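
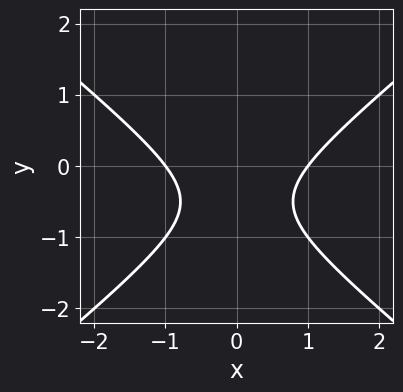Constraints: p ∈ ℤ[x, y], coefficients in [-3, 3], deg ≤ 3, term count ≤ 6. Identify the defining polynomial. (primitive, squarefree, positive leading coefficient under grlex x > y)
1. The degree is 2 — the shape is more complex than any degree-1 curve.
2. Symmetries: mirror symmetry x ↦ −x ⇒ only even powers of x.
3. Against the integer gridlines: among the integer gridlines, it crosses the x-axis at x ∈ {-1, 1}; no y-intercept at any integer in the box.
4. Solving for integer coefficients yields p as stated.

2*x^2 - 3*y^2 - 3*y - 2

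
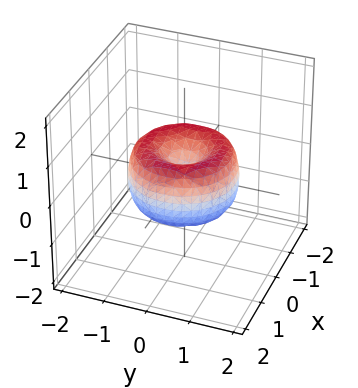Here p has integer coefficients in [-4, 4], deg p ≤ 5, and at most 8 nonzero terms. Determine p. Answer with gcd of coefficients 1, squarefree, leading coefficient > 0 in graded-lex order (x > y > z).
1. Degree: the shape is more complex than any degree-3 surface, so deg p = 4.
2. Symmetries: the surface is invariant under rotation about z: p = q(x² + y², z).
3. From the axis intercepts and sections: one x-axis crossing is at x = 0; it crosses the y-axis at the gridline y = 0; a circular section at z = 0 has radius between 1 and 2.
4. Matching integer coefficients to the picture gives p.

2*x^4 + 4*x^2*y^2 + 2*y^4 - 3*x^2 - 3*y^2 + 2*z^2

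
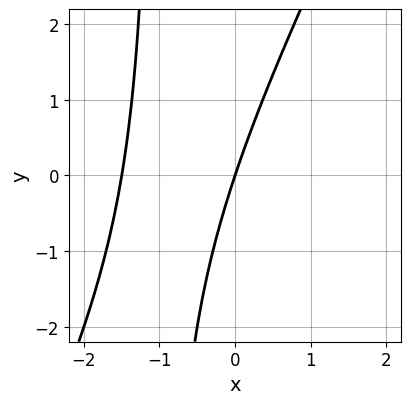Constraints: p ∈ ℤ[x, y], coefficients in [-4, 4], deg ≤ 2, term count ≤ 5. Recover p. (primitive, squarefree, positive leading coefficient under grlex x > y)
1. deg p = 2. No degree-1 curve has this shape.
2. Reading off the gridlines: it meets the x-axis at x = 0 (among the integer gridlines); it meets the y-axis at y = 0 (among the integer gridlines).
3. Together with the visible shape, these determine p as stated.

2*x^2 - x*y + 3*x - y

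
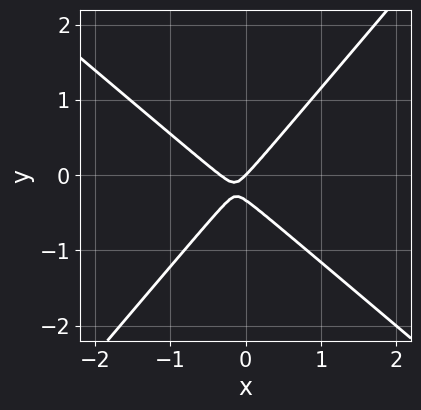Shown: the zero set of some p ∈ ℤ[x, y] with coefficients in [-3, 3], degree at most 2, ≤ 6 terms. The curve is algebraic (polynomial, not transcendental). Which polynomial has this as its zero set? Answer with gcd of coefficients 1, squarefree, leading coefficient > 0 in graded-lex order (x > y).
(a) Degree: no degree-1 curve has this shape, so deg p = 2.
(b) Against the integer gridlines: it crosses the y-axis at the gridline y = 0; it meets the x-axis at x = 0 (among the integer gridlines).
(c) Assembling these constraints gives the stated polynomial.

3*x^2 + x*y - 3*y^2 + x - y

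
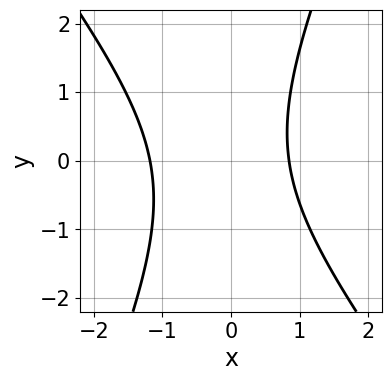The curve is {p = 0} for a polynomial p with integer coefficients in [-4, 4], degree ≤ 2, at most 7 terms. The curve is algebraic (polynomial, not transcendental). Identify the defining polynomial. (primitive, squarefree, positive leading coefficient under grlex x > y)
3*x^2 + x*y - y^2 + x - 3

1. Degree: the shape is more complex than any degree-1 curve, so deg p = 2.
2. Reading off the gridlines: no y-intercept at any integer in the box.
3. Fitting integer coefficients to these (and the overall shape) gives p.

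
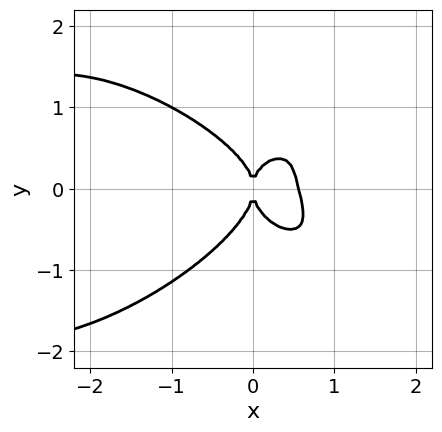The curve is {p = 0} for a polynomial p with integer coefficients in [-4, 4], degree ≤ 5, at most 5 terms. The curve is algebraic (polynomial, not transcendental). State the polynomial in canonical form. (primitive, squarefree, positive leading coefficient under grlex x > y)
x^4 + 3*y^4 + 3*x^3 + x^2*y - 2*x^2

First, the degree is 4 — no degree-3 curve has this shape.
Next, from the axis intercepts and sections: it crosses the x-axis at the gridline x = 0; it meets the y-axis at y = 0 (among the integer gridlines).
Finally, these observations pin down the coefficients.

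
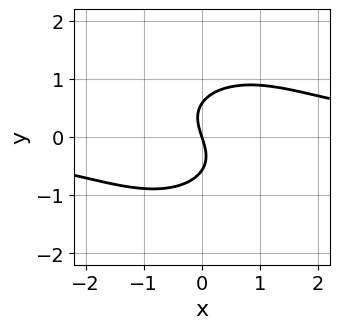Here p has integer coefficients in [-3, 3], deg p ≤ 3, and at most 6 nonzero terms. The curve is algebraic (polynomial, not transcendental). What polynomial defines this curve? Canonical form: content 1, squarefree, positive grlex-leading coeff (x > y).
1. The degree is 3 — a generic line meets the curve in up to 3 points.
2. Reading off the gridlines: it meets the x-axis at x = 0 (among the integer gridlines); it crosses the y-axis at the gridline y = 0.
3. The integer polynomial consistent with all of this is the stated p.

2*x^2*y + 3*y^3 - 3*x - y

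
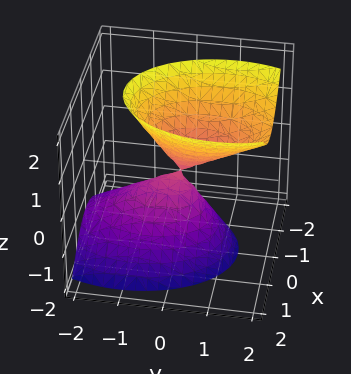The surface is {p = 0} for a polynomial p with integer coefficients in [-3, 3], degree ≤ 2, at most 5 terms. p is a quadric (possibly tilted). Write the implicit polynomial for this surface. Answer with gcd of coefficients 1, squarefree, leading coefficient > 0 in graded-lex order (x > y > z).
The picture has 2 separate pieces. Treating them together as one polynomial.
Degree: a generic line meets the surface in up to 2 points, so deg p = 2.
Against the integer gridlines: it meets the x-axis at x = 0 (among the integer gridlines); one y-axis crossing is at y = 0.
Fitting integer coefficients to these (and the overall shape) gives p.

2*x^2 + y^2 - y*z - z^2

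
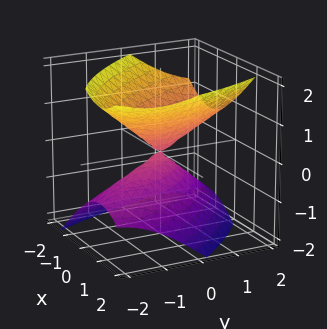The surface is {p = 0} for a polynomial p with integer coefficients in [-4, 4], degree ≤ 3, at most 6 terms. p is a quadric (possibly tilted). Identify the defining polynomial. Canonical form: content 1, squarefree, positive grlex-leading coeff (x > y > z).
First, I count 2 distinct pieces. They look like related sheets of one shape, so recover p as a whole.
Then, degree: the shape is more complex than any degree-1 surface, so deg p = 2.
Then, checking where it meets the axes: one x-axis crossing is at x = 0; one z-axis crossing is at z = 0; it meets the y-axis at y = 0 (among the integer gridlines).
Finally, these observations pin down the coefficients.

2*x^2 + 2*x*y + y^2 - y*z - 2*z^2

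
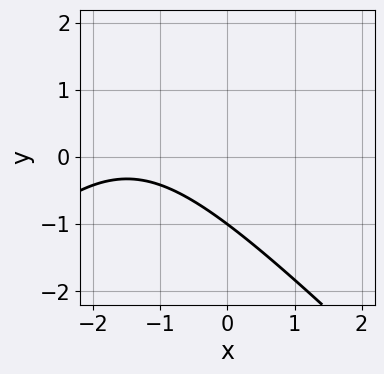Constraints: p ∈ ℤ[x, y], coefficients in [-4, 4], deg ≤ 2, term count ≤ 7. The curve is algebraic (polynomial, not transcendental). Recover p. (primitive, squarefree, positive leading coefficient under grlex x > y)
x^2 - y^2 + 3*x + 2*y + 3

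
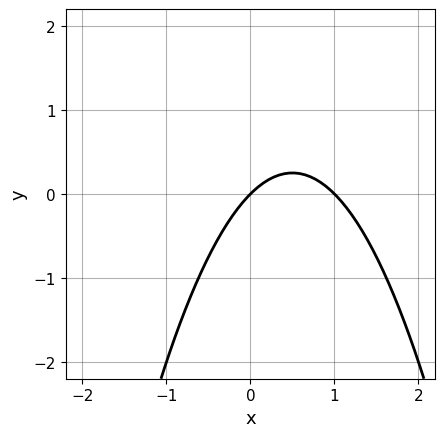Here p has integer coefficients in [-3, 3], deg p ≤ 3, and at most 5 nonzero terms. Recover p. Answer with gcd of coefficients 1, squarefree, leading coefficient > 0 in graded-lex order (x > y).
x^2 - x + y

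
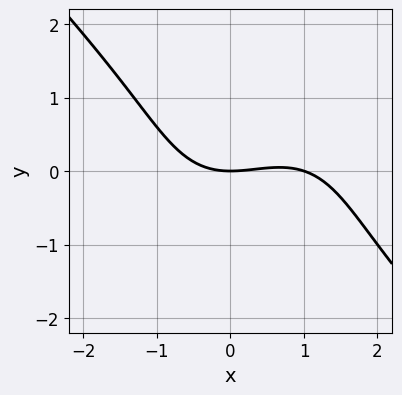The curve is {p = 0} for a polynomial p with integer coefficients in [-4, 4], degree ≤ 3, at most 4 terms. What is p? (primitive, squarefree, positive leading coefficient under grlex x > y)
1. deg p = 3. A generic line meets the curve in up to 3 points.
2. From the visible intercepts: the x-axis gridline crossings are at x ∈ {0, 1}; it crosses the y-axis at the gridline y = 0.
3. Fitting integer coefficients to these (and the overall shape) gives p.

x^3 + y^3 - x^2 + 3*y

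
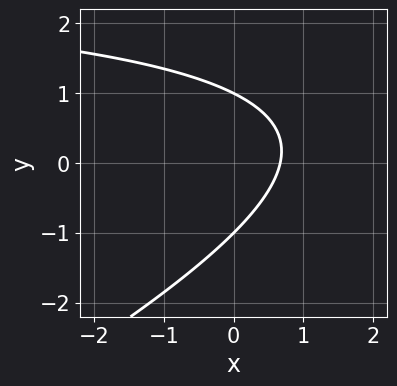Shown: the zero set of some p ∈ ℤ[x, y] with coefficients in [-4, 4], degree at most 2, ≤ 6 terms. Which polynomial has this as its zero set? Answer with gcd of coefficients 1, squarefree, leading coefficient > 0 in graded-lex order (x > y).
x*y - 2*y^2 - 3*x + 2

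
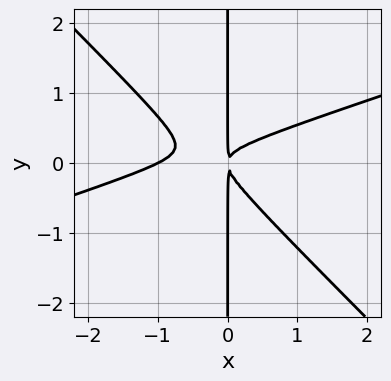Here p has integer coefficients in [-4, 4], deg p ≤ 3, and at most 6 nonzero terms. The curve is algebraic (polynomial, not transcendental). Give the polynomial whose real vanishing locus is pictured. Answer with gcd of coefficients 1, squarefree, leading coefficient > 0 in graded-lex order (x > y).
First, degree: a generic line meets the curve in up to 3 points, so deg p = 3.
Next, from the axis intercepts and sections: the visible y-axis segment lies entirely on the curve; one x-axis crossing is at x = -1.
Finally, these observations pin down the coefficients.

x^3 - 2*x^2*y - 3*x*y^2 + x^2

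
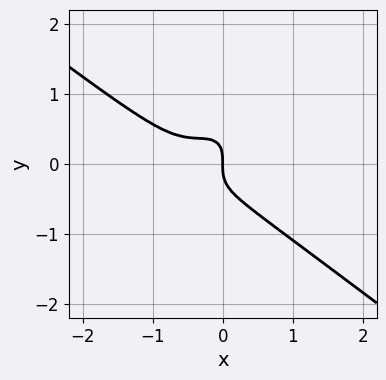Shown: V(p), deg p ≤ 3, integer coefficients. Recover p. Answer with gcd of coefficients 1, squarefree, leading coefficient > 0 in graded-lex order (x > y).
2*x^3 - 2*x*y^2 + 2*y^3 + 2*x^2 + x

(a) deg p = 3.
(b) Observable constraints: one x-axis crossing is at x = 0; it meets the y-axis at y = 0 (among the integer gridlines).
(c) Solving for integer coefficients yields p as stated.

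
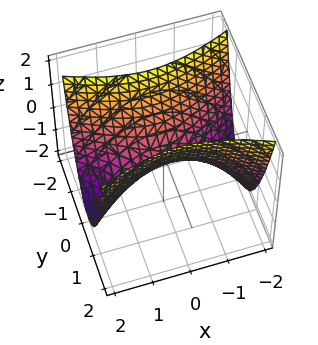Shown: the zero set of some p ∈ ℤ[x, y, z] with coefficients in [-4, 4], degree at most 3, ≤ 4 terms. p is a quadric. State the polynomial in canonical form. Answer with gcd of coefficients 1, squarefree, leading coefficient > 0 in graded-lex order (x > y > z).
x^2 - 3*y^2 + 2*z

(a) Degree: a saddle surface; a quadric, so deg p = 2.
(b) Symmetries: mirror symmetry y ↦ −y ⇒ only even powers of y; the x ↦ −x reflection is a symmetry, so x appears only in even powers.
(c) From the axis intercepts and sections: one x-axis crossing is at x = 0; one y-axis crossing is at y = 0; it meets the z-axis at z = 0 (among the integer gridlines).
(d) Assembling these constraints gives the stated polynomial.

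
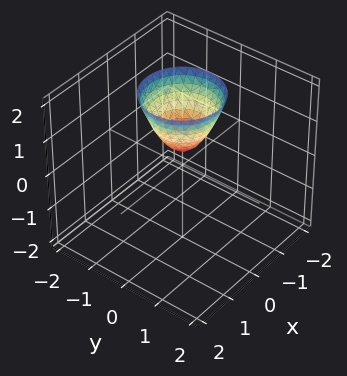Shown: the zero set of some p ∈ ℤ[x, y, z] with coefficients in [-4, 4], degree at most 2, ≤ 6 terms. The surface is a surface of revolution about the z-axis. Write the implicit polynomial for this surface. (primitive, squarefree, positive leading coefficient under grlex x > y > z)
First, degree: a generic line meets the surface in up to 2 points, so deg p = 2.
Next, symmetries: every cross-section ⟂ z is a circle, so x, y appear only via x² + y².
Then, reading off the gridlines: a circular section at z = 2 has radius exactly 1; it misses every integer gridline on the y-axis.
Finally, putting this together gives p.

3*x^2 + 3*y^2 - 2*z + 1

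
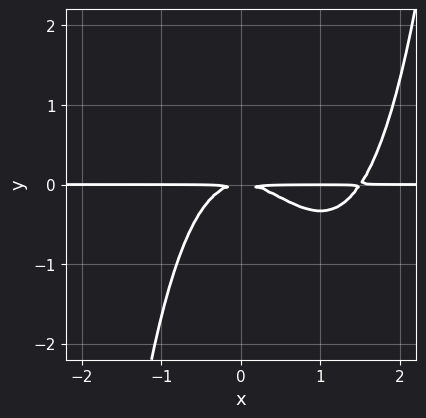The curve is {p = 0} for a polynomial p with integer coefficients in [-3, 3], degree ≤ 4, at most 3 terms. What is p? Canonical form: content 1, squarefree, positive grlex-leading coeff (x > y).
2*x^3*y - 3*x^2*y - 3*y^2

1. The degree is 4 — the shape is more complex than any degree-3 curve.
2. Checking where it meets the axes: every point of the x-axis in the box is on the curve.
3. Assembling these constraints gives the stated polynomial.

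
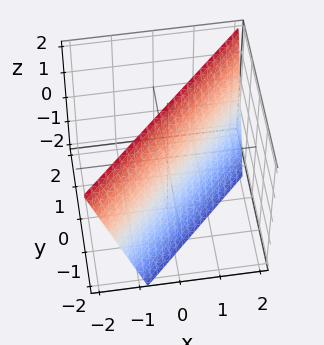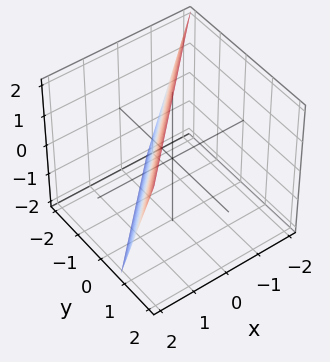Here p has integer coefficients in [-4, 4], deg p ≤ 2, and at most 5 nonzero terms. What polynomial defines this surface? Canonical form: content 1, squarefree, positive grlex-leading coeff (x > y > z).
First, the degree is 1 — every cross-section is a straight line — this is a plane.
Next, from the visible intercepts: it crosses the z-axis at the gridline z = 2.
Finally, putting this together gives p.

3*x - 3*y + z - 2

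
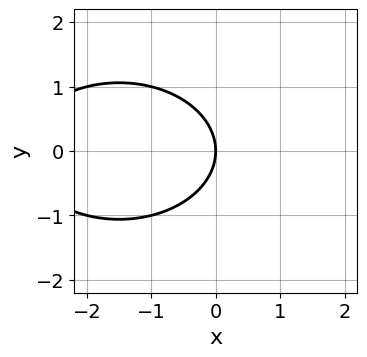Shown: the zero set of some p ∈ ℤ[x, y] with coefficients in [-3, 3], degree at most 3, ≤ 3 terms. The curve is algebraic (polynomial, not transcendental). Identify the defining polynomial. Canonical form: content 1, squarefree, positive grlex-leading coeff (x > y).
(a) The degree is 2 — the shape is more complex than any degree-1 curve.
(b) Symmetries: mirror symmetry y ↦ −y ⇒ only even powers of y.
(c) From the axis intercepts and sections: it crosses the x-axis at the gridline x = 0; it crosses the y-axis at the gridline y = 0.
(d) Fitting integer coefficients to these (and the overall shape) gives p.

x^2 + 2*y^2 + 3*x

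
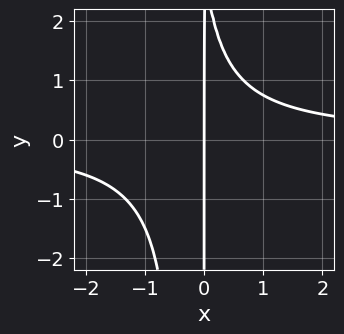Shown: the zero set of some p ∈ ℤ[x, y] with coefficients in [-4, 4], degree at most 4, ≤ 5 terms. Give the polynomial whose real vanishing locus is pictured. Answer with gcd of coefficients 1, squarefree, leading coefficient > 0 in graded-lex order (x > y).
3*x^2*y + x*y - 3*x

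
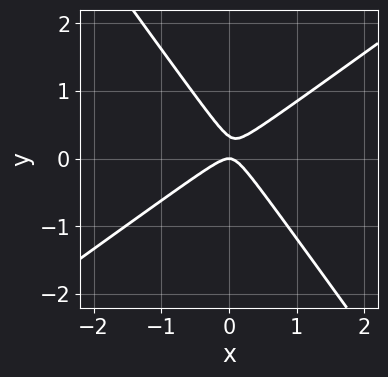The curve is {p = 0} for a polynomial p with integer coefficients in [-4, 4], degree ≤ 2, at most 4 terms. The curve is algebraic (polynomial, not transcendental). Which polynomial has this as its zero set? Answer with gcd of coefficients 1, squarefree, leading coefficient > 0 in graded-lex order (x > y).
3*x^2 - 2*x*y - 3*y^2 + y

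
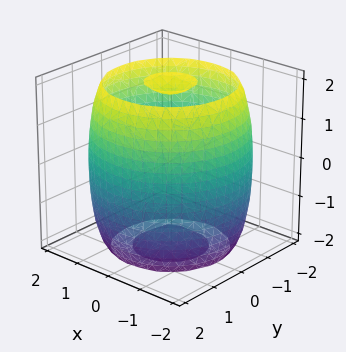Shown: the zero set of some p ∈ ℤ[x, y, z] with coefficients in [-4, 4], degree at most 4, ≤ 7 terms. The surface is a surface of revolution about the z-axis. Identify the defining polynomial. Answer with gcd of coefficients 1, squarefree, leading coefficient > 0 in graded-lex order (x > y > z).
x^4 + 2*x^2*y^2 + y^4 - 3*x^2 - 3*y^2 + z^2 - 3

I count 3 distinct pieces. They look like related sheets of one shape, so recover p as a whole.
deg p = 4. No degree-3 surface has this shape.
Symmetries: every cross-section ⟂ z is a circle, so x, y appear only via x² + y².
Checking where it meets the axes: a circular section at z = -2 has radius between 0 and 1.
Assembling these constraints gives the stated polynomial.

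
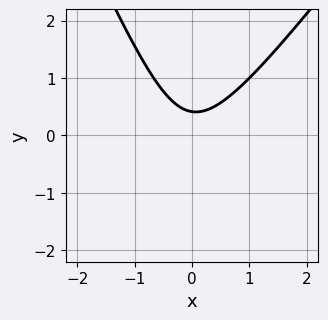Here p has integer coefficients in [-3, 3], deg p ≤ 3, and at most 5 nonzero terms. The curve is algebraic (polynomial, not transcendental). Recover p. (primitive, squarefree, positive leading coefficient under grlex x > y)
3*x^2 - x*y - y^2 - 2*y + 1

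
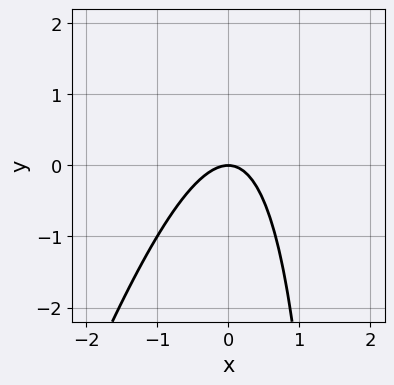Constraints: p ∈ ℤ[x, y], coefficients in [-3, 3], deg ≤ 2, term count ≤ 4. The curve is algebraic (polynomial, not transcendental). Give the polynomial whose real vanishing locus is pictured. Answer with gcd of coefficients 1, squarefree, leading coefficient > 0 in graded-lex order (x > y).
3*x^2 - x*y + 2*y

(a) deg p = 2. A generic line meets the curve in up to 2 points.
(b) Checking where it meets the axes: it meets the y-axis at y = 0 (among the integer gridlines); it meets the x-axis at x = 0 (among the integer gridlines).
(c) Together with the visible shape, these determine p as stated.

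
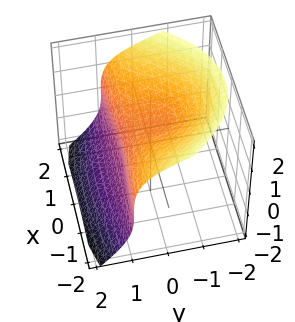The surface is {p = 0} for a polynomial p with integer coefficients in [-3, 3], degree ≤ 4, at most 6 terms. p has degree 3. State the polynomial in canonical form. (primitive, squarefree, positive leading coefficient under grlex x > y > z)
2*x^2*y + 2*y^3 + 2*z^3 - 2*x^2 - 1

deg p = 3. The shape is more complex than any degree-2 surface.
From the visible intercepts: no x-intercept at any integer in the box.
Fitting integer coefficients to these (and the overall shape) gives p.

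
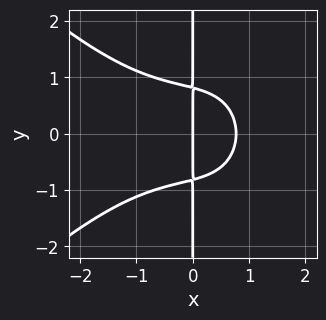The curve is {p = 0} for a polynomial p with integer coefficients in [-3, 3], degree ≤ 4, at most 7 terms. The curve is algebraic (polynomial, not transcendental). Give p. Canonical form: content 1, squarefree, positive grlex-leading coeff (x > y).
First, deg p = 4.
Then, symmetries: the y ↦ −y reflection is a symmetry, so y appears only in even powers.
Then, from the axis intercepts and sections: the visible y-axis segment lies entirely on the curve; it meets the x-axis at x = 0 (among the integer gridlines).
Finally, these observations pin down the coefficients.

x^4 - x^2*y^2 + 3*x*y^2 + 2*x^2 - 2*x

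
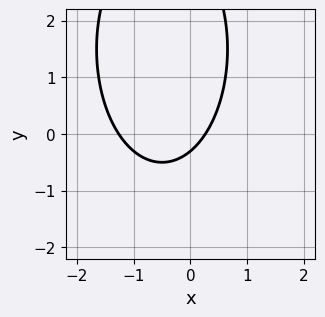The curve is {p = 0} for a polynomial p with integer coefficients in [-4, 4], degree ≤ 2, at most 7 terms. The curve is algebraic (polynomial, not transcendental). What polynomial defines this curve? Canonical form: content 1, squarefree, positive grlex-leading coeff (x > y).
1. The degree is 2 — a generic line meets the curve in up to 2 points.
2. Solving for integer coefficients yields p as stated.

3*x^2 + y^2 + 3*x - 3*y - 1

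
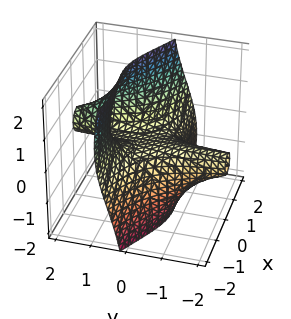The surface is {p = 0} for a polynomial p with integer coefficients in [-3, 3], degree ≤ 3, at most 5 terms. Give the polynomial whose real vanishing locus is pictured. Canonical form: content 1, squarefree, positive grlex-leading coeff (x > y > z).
x^3 + 3*x^2*y + 2*y*z^2 - 3*z

1. deg p = 3.
2. Checking where it meets the axes: it crosses the x-axis at the gridline x = 0; every point of the y-axis in the box is on the surface.
3. These observations pin down the coefficients.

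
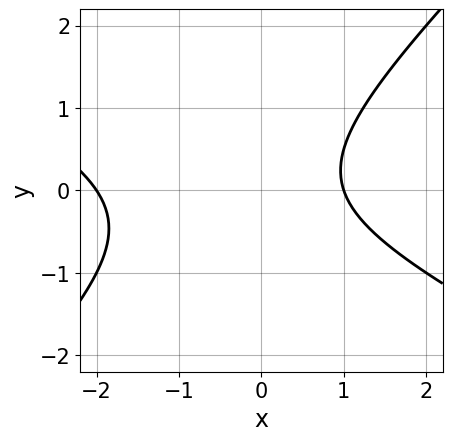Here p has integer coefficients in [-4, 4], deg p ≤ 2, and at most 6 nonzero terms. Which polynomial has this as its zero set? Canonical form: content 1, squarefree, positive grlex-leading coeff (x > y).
x^2 + x*y - 2*y^2 + x - 2

The degree is 2 — no degree-1 curve has this shape.
Checking where it meets the axes: among the integer gridlines, it crosses the x-axis at x ∈ {-2, 1}; no y-intercept at any integer in the box.
Putting this together gives p.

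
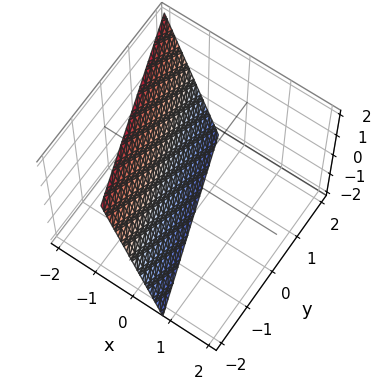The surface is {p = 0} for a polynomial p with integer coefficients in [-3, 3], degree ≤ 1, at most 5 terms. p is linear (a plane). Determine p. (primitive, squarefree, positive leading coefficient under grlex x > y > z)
3*x + y + z + 2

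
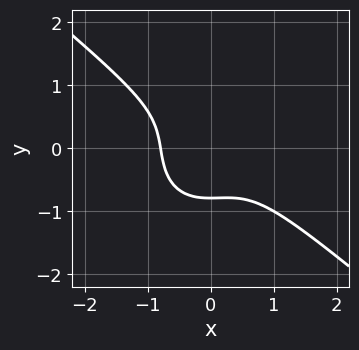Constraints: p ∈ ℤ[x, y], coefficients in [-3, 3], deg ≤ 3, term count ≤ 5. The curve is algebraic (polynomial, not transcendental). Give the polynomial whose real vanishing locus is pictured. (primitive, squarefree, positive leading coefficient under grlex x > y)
2*x^3 + x^2*y + 2*y^3 + 1

First, degree: the shape is more complex than any degree-2 curve, so deg p = 3.
Finally, the integer polynomial consistent with all of this is the stated p.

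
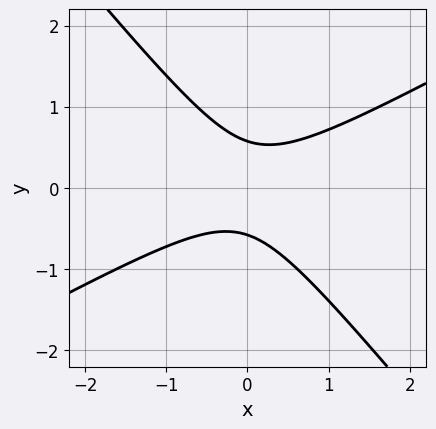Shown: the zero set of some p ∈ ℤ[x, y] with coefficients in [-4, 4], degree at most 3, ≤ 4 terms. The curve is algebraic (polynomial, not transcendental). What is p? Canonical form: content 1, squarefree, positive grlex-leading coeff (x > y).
1. The degree is 2 — a generic line meets the curve in up to 2 points.
2. Checking where it meets the axes: it misses every integer gridline on the x-axis.
3. These observations pin down the coefficients.

2*x^2 - 2*x*y - 3*y^2 + 1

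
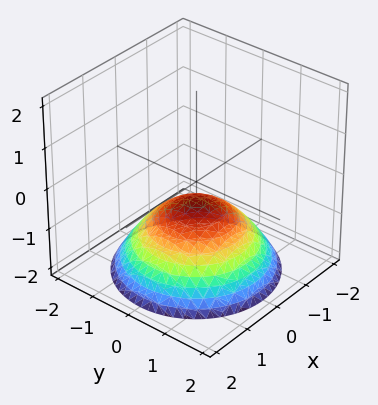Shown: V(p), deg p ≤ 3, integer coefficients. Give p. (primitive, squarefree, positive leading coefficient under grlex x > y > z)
x^2 + y^2 + 2*z + 1

1. The degree is 2 — no degree-1 surface has this shape.
2. By symmetry, the surface is invariant under rotation about z: p = q(x² + y², z).
3. From the visible intercepts: a circular section at z = -2 has radius between 1 and 2; no x-intercept at any integer in the box; the surface avoids every integer y-axis point in the box.
4. Solving for integer coefficients yields p as stated.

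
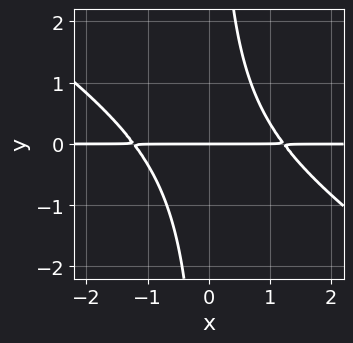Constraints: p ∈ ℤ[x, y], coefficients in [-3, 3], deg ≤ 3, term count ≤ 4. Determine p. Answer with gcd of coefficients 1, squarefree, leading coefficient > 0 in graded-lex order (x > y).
2*x^2*y + 3*x*y^2 - 3*y

The degree is 3 — the shape is more complex than any degree-2 curve.
Checking where it meets the axes: one y-axis crossing is at y = 0; the visible x-axis segment lies entirely on the curve.
Matching integer coefficients to the picture gives p.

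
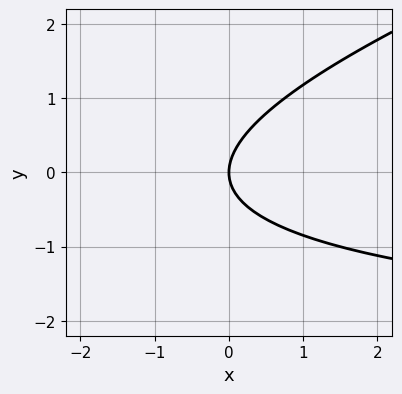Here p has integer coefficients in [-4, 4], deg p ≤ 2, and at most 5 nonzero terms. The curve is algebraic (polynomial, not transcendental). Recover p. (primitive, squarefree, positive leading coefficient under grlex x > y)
First, degree: a generic line meets the curve in up to 2 points, so deg p = 2.
Next, from the axis intercepts and sections: one x-axis crossing is at x = 0; one y-axis crossing is at y = 0.
Finally, these observations pin down the coefficients.

x*y - 3*y^2 + 3*x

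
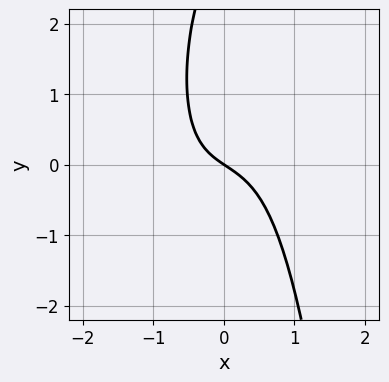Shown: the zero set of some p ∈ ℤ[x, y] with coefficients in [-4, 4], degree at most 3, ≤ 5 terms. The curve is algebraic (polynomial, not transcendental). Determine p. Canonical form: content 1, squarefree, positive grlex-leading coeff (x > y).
First, deg p = 3. The shape is more complex than any degree-2 curve.
Next, against the integer gridlines: it meets the y-axis at y = 0 (among the integer gridlines); it crosses the x-axis at the gridline x = 0.
Finally, together with the visible shape, these determine p as stated.

3*x^3 - 2*x^2*y - y^2 + 2*x + 3*y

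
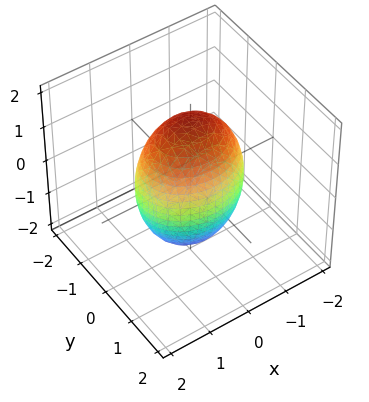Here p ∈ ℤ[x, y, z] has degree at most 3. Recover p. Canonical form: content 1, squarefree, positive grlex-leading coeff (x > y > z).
First, deg p = 2. A closed, bounded, convex surface; a quadric.
Next, symmetries: mirror symmetry z ↦ −z ⇒ only even powers of z; it's symmetric under y → −y, forcing even powers of y; the x ↦ −x reflection is a symmetry, so x appears only in even powers.
Then, from the visible intercepts: the y-axis gridline crossings are at y ∈ {-1, 1}.
Finally, assembling these constraints gives the stated polynomial.

2*x^2 + 3*y^2 + z^2 - 3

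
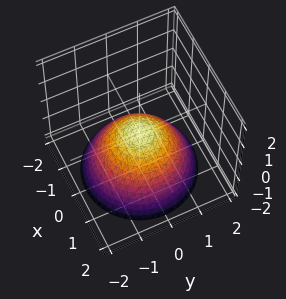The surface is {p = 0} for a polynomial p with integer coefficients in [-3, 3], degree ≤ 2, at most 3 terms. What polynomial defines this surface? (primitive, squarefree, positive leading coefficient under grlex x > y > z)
(a) deg p = 2. A single bowl opening along one axis; a quadric.
(b) Symmetries: the surface is invariant under rotation about z: p = q(x² + y², z).
(c) From the visible intercepts: it crosses the x-axis at the gridline x = 0; a circular section at z = -1 has radius between 1 and 2.
(d) These observations pin down the coefficients.

2*x^2 + 2*y^2 + 3*z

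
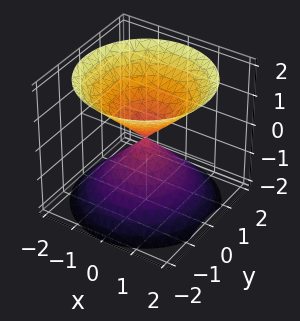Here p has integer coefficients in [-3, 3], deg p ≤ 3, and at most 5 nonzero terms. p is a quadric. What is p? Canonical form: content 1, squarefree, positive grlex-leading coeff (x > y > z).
x^2 + y^2 - z^2

1. The picture has 2 separate pieces. They look like related sheets of one shape, so recover p as a whole.
2. deg p = 2. A double cone through the origin; a quadric.
3. Symmetries: it's symmetric under z → −z, forcing even powers of z; the z-axis is an axis of rotation, so x and y enter only as x² + y².
4. From the visible intercepts: one y-axis crossing is at y = 0; one z-axis crossing is at z = 0; one x-axis crossing is at x = 0.
5. Putting this together gives p.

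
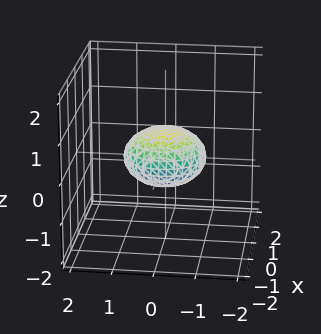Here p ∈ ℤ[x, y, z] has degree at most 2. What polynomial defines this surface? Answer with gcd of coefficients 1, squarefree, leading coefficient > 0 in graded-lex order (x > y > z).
(a) The degree is 2 — a closed, bounded, convex surface; a quadric.
(b) Symmetries: every cross-section ⟂ z is a circle, so x, y appear only via x² + y²; it's symmetric under z → −z, forcing even powers of z.
(c) Observable constraints: the x-axis gridline crossings are at x ∈ {-1, 1}; a circular section at z = 0 has radius exactly 1; the y-axis gridline crossings are at y ∈ {-1, 1}.
(d) Together with the visible shape, these determine p as stated.

x^2 + y^2 + 2*z^2 - 1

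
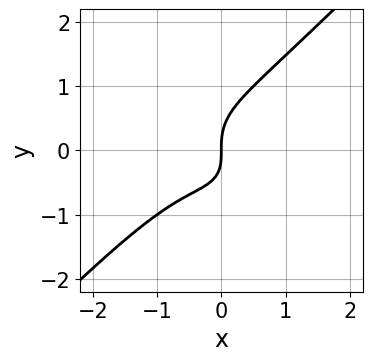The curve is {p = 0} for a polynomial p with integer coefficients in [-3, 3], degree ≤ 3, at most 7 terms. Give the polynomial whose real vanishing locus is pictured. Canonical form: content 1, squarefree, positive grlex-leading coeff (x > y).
First, degree: a generic line meets the curve in up to 3 points, so deg p = 3.
Next, observable constraints: it crosses the x-axis at the gridline x = 0; it crosses the y-axis at the gridline y = 0.
Finally, solving for integer coefficients yields p as stated.

2*x^3 - 2*y^3 + x^2 + x*y + 2*x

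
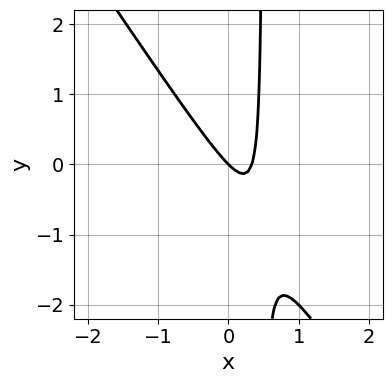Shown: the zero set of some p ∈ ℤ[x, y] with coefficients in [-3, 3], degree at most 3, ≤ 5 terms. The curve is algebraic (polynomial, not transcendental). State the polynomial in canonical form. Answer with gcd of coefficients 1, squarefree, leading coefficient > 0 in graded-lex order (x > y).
3*x^2 + 2*x*y - x - y

The degree is 2 — no degree-1 curve has this shape.
From the visible intercepts: one x-axis crossing is at x = 0; one y-axis crossing is at y = 0.
These observations pin down the coefficients.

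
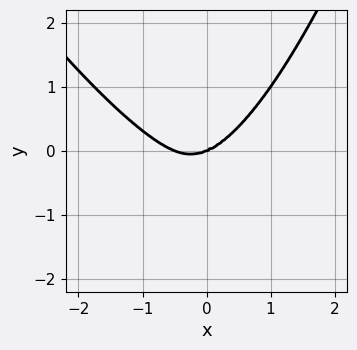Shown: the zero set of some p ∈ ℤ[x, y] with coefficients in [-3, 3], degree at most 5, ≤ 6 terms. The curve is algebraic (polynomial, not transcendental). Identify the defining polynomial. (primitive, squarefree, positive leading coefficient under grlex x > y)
Degree: a generic line meets the curve in up to 4 points, so deg p = 4.
Observable constraints: it meets the x-axis at x = 0 (among the integer gridlines); it crosses the y-axis at the gridline y = 0.
Together with the visible shape, these determine p as stated.

2*x^4 + x^3*y + x^3 - 2*x^2*y - 2*y^3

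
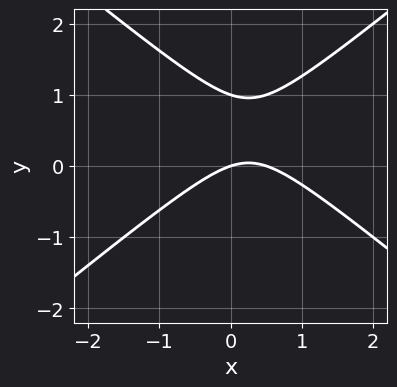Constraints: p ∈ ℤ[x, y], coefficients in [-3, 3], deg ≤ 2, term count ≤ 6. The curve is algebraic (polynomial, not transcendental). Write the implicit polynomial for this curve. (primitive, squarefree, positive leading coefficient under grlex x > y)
2*x^2 - 3*y^2 - x + 3*y

1. deg p = 2.
2. Observable constraints: the y-axis gridline crossings are at y ∈ {0, 1}; one x-axis crossing is at x = 0.
3. Together with the visible shape, these determine p as stated.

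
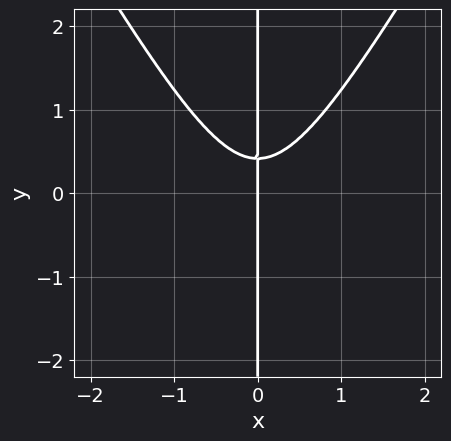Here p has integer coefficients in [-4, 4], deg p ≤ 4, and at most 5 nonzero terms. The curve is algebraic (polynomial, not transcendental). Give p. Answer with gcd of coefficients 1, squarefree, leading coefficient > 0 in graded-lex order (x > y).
3*x^3 - x*y^2 - 2*x*y + x

deg p = 3. No degree-2 curve has this shape.
From the axis intercepts and sections: the visible y-axis segment lies entirely on the curve; it crosses the x-axis at the gridline x = 0.
Assembling these constraints gives the stated polynomial.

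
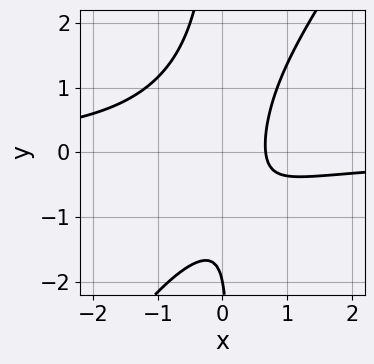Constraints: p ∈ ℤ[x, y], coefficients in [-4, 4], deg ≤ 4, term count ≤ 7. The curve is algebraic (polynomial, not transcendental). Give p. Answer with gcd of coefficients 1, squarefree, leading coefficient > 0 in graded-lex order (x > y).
1. The degree is 3 — a generic line meets the curve in up to 3 points.
2. Observable constraints: it crosses the y-axis at the gridline y = -2.
3. Together with the visible shape, these determine p as stated.

3*x^2*y - 2*x*y^2 + 3*x - y - 2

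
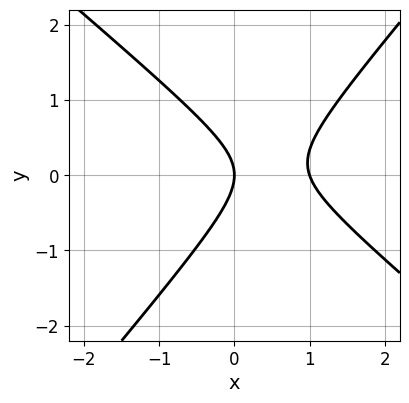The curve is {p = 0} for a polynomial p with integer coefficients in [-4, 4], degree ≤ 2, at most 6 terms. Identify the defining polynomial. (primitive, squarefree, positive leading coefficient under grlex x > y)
3*x^2 + x*y - 3*y^2 - 3*x

The degree is 2 — the shape is more complex than any degree-1 curve.
From the visible intercepts: one y-axis crossing is at y = 0; among the integer gridlines, it crosses the x-axis at x ∈ {0, 1}.
Together with the visible shape, these determine p as stated.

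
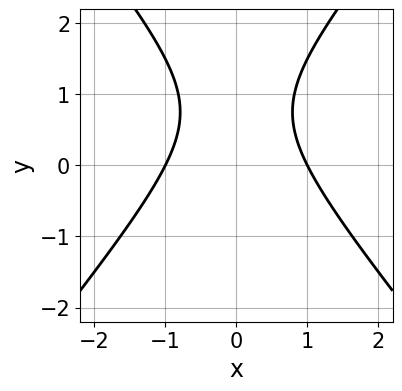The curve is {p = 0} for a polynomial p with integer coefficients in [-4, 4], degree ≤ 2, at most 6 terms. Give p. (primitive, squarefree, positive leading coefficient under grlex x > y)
deg p = 2. The shape is more complex than any degree-1 curve.
Symmetries: the x ↦ −x reflection is a symmetry, so x appears only in even powers.
From the axis intercepts and sections: among the integer gridlines, it crosses the x-axis at x ∈ {-1, 1}; it misses every integer gridline on the y-axis.
Assembling these constraints gives the stated polynomial.

3*x^2 - 2*y^2 + 3*y - 3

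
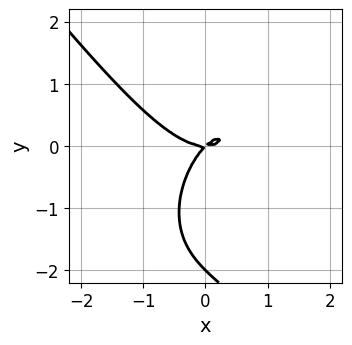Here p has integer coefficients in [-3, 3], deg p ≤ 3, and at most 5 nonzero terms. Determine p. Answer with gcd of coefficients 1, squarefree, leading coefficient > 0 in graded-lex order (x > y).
First, degree: the shape is more complex than any degree-2 curve, so deg p = 3.
Next, observable constraints: the y-axis gridline crossings are at y ∈ {-2, 0}; it crosses the x-axis at the gridline x = 0.
Finally, fitting integer coefficients to these (and the overall shape) gives p.

2*x^3 + y^3 - 2*x*y + 2*y^2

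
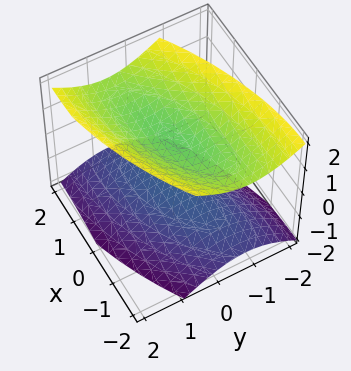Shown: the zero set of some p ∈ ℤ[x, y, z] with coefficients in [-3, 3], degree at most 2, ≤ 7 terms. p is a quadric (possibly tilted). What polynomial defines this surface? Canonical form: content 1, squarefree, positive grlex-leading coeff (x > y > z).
There are 2 components.
The degree is 2 — no degree-1 surface has this shape.
From the axis intercepts and sections: the surface avoids every integer x-axis point in the box; no y-intercept at any integer in the box; the z-axis gridline crossings are at z ∈ {-1, 1}.
Assembling these constraints gives the stated polynomial.

x^2 - 2*x*y + 3*y^2 - 3*z^2 + 3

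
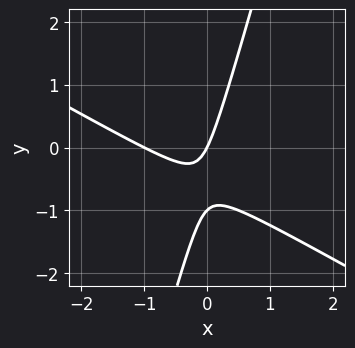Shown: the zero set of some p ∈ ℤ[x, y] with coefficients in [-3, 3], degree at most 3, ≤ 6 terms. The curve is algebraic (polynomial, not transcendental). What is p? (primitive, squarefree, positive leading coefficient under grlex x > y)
(a) Degree: no degree-1 curve has this shape, so deg p = 2.
(b) Against the integer gridlines: the y-axis gridline crossings are at y ∈ {-1, 0}; the x-axis gridline crossings are at x ∈ {-1, 0}.
(c) Together with the visible shape, these determine p as stated.

2*x^2 + 3*x*y - y^2 + 2*x - y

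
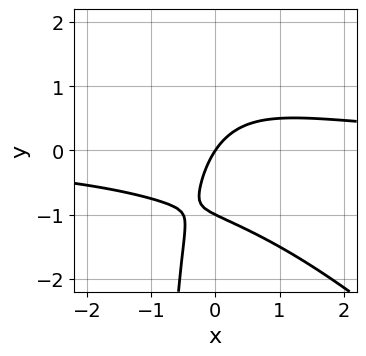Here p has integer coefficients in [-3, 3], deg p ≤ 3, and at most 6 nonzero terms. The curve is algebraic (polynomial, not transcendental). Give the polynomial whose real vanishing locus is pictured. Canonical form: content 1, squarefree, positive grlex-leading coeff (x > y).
The degree is 3 — a generic line meets the curve in up to 3 points.
Observable constraints: among the integer gridlines, it crosses the y-axis at y ∈ {-1, 0}; one x-axis crossing is at x = 0.
Matching integer coefficients to the picture gives p.

2*x^2*y + 2*x*y^2 + 2*y^2 - 3*x + 2*y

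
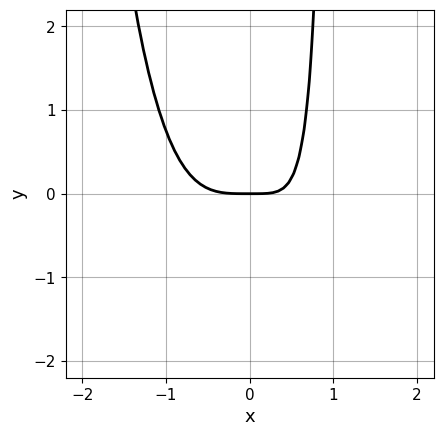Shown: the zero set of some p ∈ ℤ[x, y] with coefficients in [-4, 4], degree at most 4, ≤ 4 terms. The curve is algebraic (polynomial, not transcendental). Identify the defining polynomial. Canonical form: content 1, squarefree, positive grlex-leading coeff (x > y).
First, deg p = 4. A generic line meets the curve in up to 4 points.
Next, from the axis intercepts and sections: one y-axis crossing is at y = 0; one x-axis crossing is at x = 0.
Finally, assembling these constraints gives the stated polynomial.

3*x^4 + 2*x*y - 2*y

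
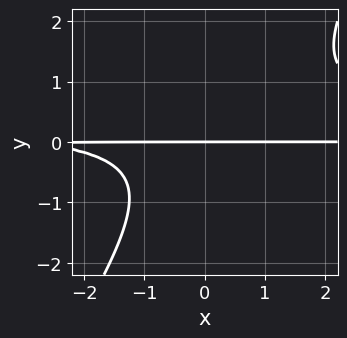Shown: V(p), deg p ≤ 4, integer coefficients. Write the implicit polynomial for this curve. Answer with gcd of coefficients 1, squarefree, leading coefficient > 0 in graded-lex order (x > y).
1. The degree is 3 — no degree-2 curve has this shape.
2. Observable constraints: it crosses the y-axis at the gridline y = 0; the visible x-axis segment lies entirely on the curve.
3. Assembling these constraints gives the stated polynomial.

3*x*y^2 - 2*y^3 - x*y - 3*y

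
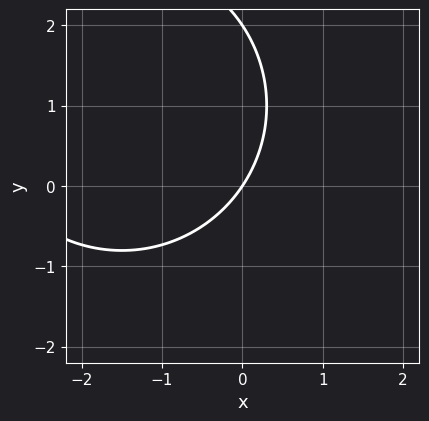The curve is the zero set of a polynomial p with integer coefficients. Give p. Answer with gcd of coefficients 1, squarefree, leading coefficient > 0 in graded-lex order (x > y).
x^2 + y^2 + 3*x - 2*y

(a) Degree: a generic line meets the curve in up to 2 points, so deg p = 2.
(b) From the axis intercepts and sections: it crosses the x-axis at the gridline x = 0; the y-axis gridline crossings are at y ∈ {0, 2}.
(c) Matching integer coefficients to the picture gives p.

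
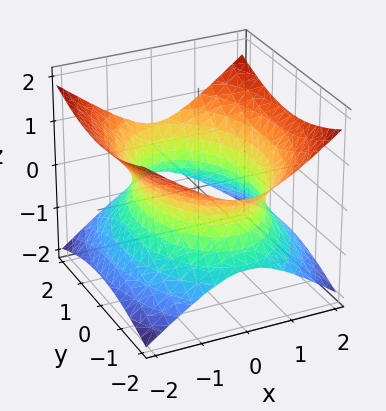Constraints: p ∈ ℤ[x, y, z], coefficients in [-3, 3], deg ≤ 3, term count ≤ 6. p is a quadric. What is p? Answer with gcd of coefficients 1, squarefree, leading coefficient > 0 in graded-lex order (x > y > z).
First, deg p = 2.
Next, symmetries: mirror symmetry x ↦ −x ⇒ only even powers of x; the y ↦ −y reflection is a symmetry, so y appears only in even powers; the z ↦ −z reflection is a symmetry, so z appears only in even powers.
Next, reading off the gridlines: no z-intercept at any integer in the box.
Finally, together with the visible shape, these determine p as stated.

2*x^2 + y^2 - 3*z^2 - 3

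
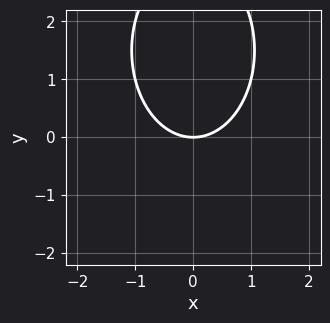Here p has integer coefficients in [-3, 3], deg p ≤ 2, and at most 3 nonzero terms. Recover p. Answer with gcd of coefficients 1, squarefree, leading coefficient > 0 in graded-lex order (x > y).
(a) The degree is 2 — the shape is more complex than any degree-1 curve.
(b) Symmetries: it's symmetric under x → −x, forcing even powers of x.
(c) Checking where it meets the axes: one y-axis crossing is at y = 0; it meets the x-axis at x = 0 (among the integer gridlines).
(d) Together with the visible shape, these determine p as stated.

2*x^2 + y^2 - 3*y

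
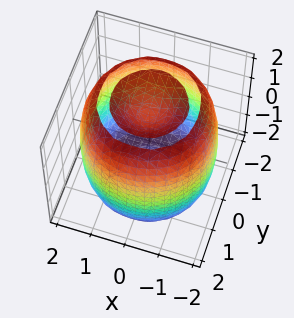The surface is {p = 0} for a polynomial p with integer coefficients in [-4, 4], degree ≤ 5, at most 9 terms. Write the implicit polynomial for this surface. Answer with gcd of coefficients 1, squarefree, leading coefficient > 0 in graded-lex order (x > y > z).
1. I count 2 distinct pieces. They look like related sheets of one shape, so recover p as a whole.
2. deg p = 4. A generic line meets the surface in up to 4 points.
3. Symmetry: the surface is invariant under rotation about z: p = q(x² + y², z).
4. From the axis intercepts and sections: a circular section at z = 2 has radius exactly 1.
5. Assembling these constraints gives the stated polynomial.

x^4 + 2*x^2*y^2 + y^4 - 3*x^2 - 3*y^2 + z^2 - 2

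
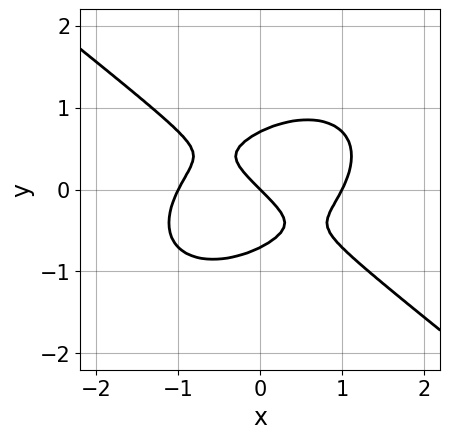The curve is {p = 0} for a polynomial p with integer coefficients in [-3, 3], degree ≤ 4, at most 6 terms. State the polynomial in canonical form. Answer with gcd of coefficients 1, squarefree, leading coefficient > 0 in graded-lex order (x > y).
1. Degree: the shape is more complex than any degree-2 curve, so deg p = 3.
2. From the visible intercepts: it meets the y-axis at y = 0 (among the integer gridlines); among the integer gridlines, it crosses the x-axis at x ∈ {-1, 0, 1}.
3. These observations pin down the coefficients.

x^3 + 2*y^3 - x - y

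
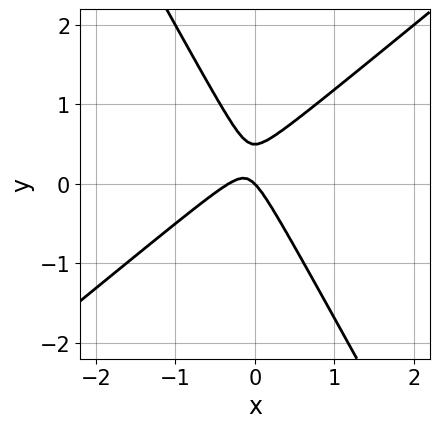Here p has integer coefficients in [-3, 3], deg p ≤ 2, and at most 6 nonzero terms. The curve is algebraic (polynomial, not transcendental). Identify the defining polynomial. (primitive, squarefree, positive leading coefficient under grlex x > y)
First, deg p = 2.
Then, observable constraints: it crosses the x-axis at the gridline x = 0; it crosses the y-axis at the gridline y = 0.
Finally, the integer polynomial consistent with all of this is the stated p.

3*x^2 - 2*x*y - 2*y^2 + x + y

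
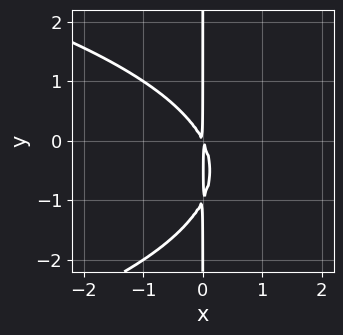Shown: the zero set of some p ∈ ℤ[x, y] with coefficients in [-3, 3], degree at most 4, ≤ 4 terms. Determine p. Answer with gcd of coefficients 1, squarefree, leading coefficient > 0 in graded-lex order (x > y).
First, the degree is 3 — no degree-2 curve has this shape.
Then, from the visible intercepts: every point of the y-axis in the box is on the curve.
Finally, assembling these constraints gives the stated polynomial.

x*y^2 + 2*x^2 + x*y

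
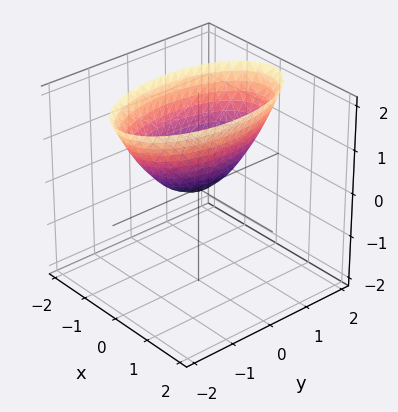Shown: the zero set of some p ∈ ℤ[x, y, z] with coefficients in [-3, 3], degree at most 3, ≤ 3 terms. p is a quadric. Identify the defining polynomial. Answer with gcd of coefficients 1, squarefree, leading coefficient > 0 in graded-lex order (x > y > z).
3*x^2 + y^2 - 2*z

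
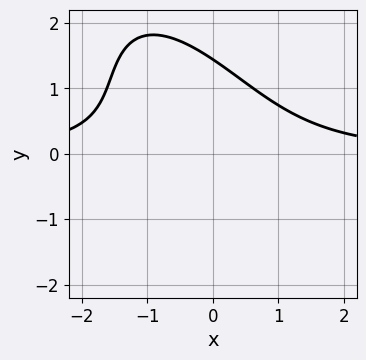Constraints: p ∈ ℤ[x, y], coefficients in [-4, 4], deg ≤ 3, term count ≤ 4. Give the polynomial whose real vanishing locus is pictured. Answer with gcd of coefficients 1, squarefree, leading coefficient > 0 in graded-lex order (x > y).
First, degree: the shape is more complex than any degree-2 curve, so deg p = 3.
Next, from the visible intercepts: the curve avoids every integer x-axis point in the box.
Finally, these observations pin down the coefficients.

2*x^2*y + 2*x*y^2 + y^3 - 3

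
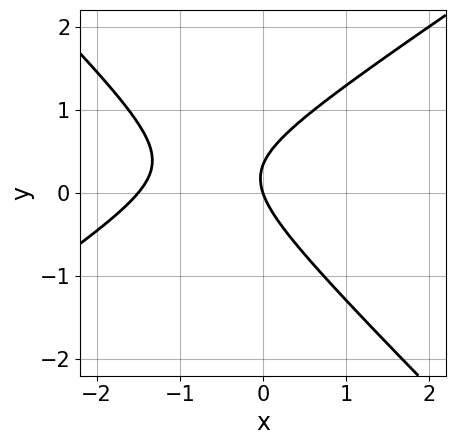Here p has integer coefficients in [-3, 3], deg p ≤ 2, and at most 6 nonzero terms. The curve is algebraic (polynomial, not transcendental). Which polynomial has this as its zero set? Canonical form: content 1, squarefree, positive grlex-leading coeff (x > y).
1. The degree is 2 — the shape is more complex than any degree-1 curve.
2. Reading off the gridlines: one x-axis crossing is at x = 0; one y-axis crossing is at y = 0.
3. Together with the visible shape, these determine p as stated.

2*x^2 - x*y - 3*y^2 + 3*x + y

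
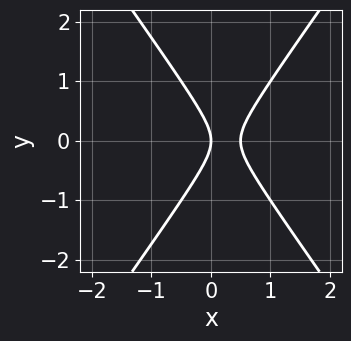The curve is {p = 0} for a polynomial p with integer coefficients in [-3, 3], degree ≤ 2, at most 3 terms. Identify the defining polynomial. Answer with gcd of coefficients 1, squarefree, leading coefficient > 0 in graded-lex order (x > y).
First, the degree is 2 — no degree-1 curve has this shape.
Then, symmetries: it's symmetric under y → −y, forcing even powers of y.
Next, against the integer gridlines: it meets the y-axis at y = 0 (among the integer gridlines); it crosses the x-axis at the gridline x = 0.
Finally, putting this together gives p.

2*x^2 - y^2 - x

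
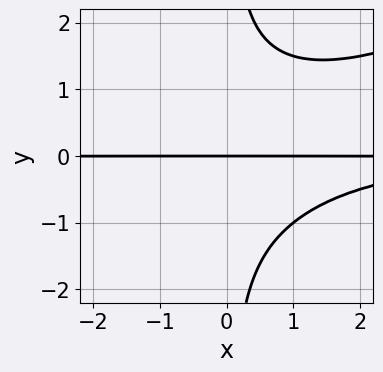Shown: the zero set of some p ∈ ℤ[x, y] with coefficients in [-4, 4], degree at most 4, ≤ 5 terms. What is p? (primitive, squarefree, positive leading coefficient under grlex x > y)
First, the degree is 4 — no degree-3 curve has this shape.
Then, reading off the gridlines: every point of the x-axis in the box is on the curve; it meets the y-axis at y = 0 (among the integer gridlines).
Finally, together with the visible shape, these determine p as stated.

x^2*y^2 - 2*x*y^3 + 3*y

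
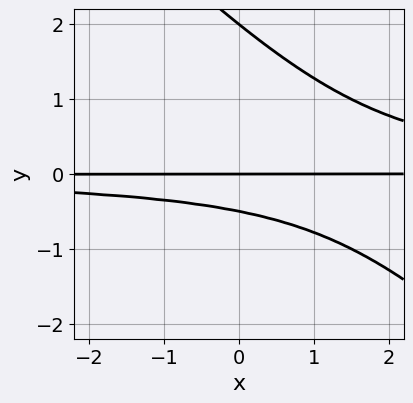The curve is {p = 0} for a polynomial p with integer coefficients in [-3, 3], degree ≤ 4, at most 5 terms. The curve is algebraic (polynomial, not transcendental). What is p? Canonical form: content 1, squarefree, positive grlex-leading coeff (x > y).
Degree: the shape is more complex than any degree-2 curve, so deg p = 3.
From the visible intercepts: the visible x-axis segment lies entirely on the curve; the y-axis gridline crossings are at y ∈ {0, 2}.
Solving for integer coefficients yields p as stated.

2*x*y^2 + 2*y^3 - 3*y^2 - 2*y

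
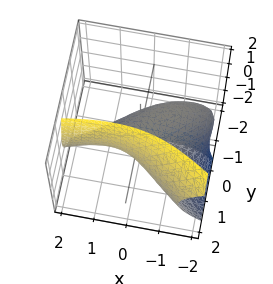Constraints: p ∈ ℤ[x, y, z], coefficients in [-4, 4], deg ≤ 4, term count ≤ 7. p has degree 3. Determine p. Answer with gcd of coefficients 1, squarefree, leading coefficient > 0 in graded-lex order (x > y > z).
y^3 + 2*y*z^2 - x^2 + 2*x*y - 3*z

Degree: no degree-2 surface has this shape, so deg p = 3.
From the axis intercepts and sections: it crosses the x-axis at the gridline x = 0; it meets the y-axis at y = 0 (among the integer gridlines); one z-axis crossing is at z = 0.
Assembling these constraints gives the stated polynomial.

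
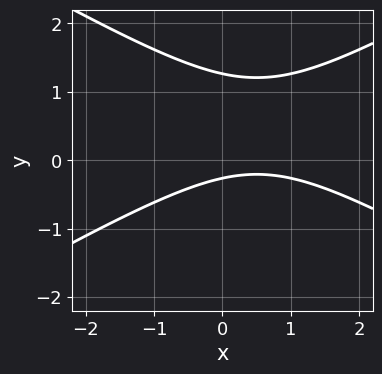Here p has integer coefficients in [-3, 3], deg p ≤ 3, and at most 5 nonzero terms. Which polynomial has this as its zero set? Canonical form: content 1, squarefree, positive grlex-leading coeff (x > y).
(a) deg p = 2. The shape is more complex than any degree-1 curve.
(b) From the visible intercepts: no x-intercept at any integer in the box.
(c) These observations pin down the coefficients.

x^2 - 3*y^2 - x + 3*y + 1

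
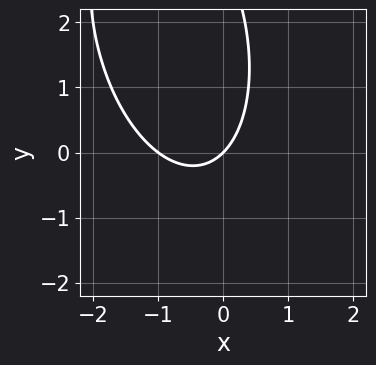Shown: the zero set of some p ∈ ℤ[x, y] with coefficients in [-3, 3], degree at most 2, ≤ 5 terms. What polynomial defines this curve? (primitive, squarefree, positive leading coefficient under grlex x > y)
3*x^2 + x*y + y^2 + 3*x - 3*y

1. Degree: a generic line meets the curve in up to 2 points, so deg p = 2.
2. From the visible intercepts: it crosses the y-axis at the gridline y = 0; the x-axis gridline crossings are at x ∈ {-1, 0}.
3. Putting this together gives p.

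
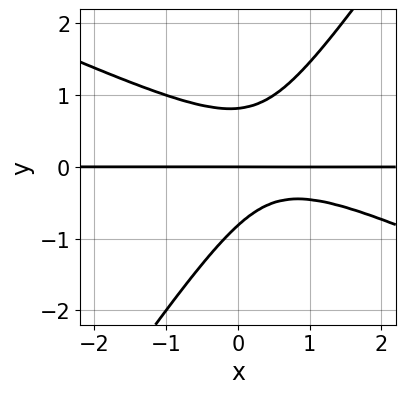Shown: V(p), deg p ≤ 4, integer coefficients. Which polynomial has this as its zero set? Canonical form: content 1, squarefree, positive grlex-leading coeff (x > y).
2*x^2*y + 3*x*y^2 - 3*y^3 - 2*x*y + 2*y

First, deg p = 3. The shape is more complex than any degree-2 curve.
Next, from the visible intercepts: every point of the x-axis in the box is on the curve; it crosses the y-axis at the gridline y = 0.
Finally, matching integer coefficients to the picture gives p.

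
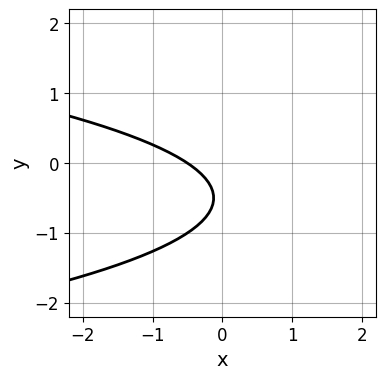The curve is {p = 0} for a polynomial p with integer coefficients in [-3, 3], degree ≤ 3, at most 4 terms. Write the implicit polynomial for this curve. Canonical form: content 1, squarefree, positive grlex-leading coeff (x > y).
First, degree: the shape is more complex than any degree-1 curve, so deg p = 2.
Then, reading off the gridlines: no y-intercept at any integer in the box.
Finally, these observations pin down the coefficients.

3*y^2 + 2*x + 3*y + 1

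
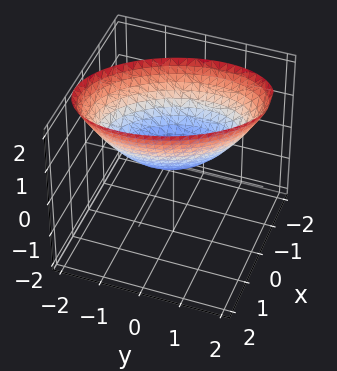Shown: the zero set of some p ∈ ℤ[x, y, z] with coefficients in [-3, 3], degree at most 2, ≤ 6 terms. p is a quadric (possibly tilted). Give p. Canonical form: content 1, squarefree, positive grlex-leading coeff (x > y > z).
2*x^2 + x*y + y^2 - 2*z

First, degree: no degree-1 surface has this shape, so deg p = 2.
Next, from the visible intercepts: it crosses the x-axis at the gridline x = 0; it meets the z-axis at z = 0 (among the integer gridlines); it crosses the y-axis at the gridline y = 0.
Finally, together with the visible shape, these determine p as stated.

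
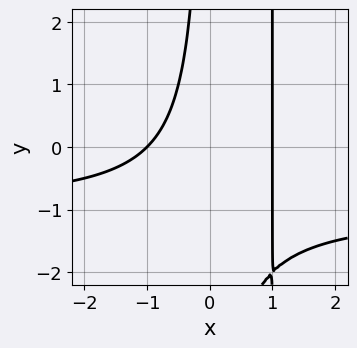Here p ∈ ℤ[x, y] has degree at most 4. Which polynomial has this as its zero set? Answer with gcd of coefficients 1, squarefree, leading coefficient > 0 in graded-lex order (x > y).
1. deg p = 3. No degree-2 curve has this shape.
2. Reading off the gridlines: among the integer gridlines, it crosses the x-axis at x ∈ {-1, 1}; no y-intercept at any integer in the box.
3. The integer polynomial consistent with all of this is the stated p.

x^2*y + x^2 - x*y - 1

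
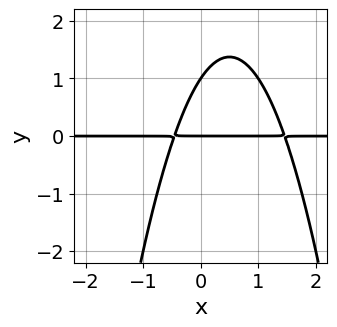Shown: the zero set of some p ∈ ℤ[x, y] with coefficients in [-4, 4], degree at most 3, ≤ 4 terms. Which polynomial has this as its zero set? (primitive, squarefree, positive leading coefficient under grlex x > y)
1. The degree is 3 — a generic line meets the curve in up to 3 points.
2. From the visible intercepts: among the integer gridlines, it crosses the y-axis at y ∈ {0, 1}; the visible x-axis segment lies entirely on the curve.
3. Putting this together gives p.

3*x^2*y - 3*x*y + 2*y^2 - 2*y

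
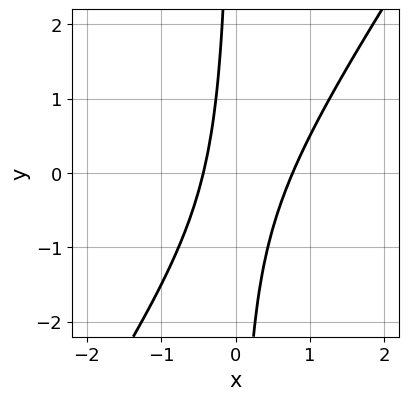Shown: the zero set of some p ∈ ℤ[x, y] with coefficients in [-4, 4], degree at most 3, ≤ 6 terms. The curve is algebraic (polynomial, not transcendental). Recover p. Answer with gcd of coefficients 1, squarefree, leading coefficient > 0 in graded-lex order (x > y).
(a) Degree: a generic line meets the curve in up to 2 points, so deg p = 2.
(b) Reading off the gridlines: no y-intercept at any integer in the box.
(c) Solving for integer coefficients yields p as stated.

3*x^2 - 2*x*y - x - 1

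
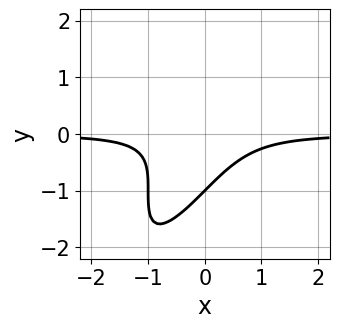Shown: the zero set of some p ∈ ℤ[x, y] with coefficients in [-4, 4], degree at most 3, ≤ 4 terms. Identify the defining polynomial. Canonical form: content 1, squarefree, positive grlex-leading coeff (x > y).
(a) deg p = 3. A generic line meets the curve in up to 3 points.
(b) From the visible intercepts: one y-axis crossing is at y = -1; it misses every integer gridline on the x-axis.
(c) Solving for integer coefficients yields p as stated.

3*x^2*y - 3*x*y^2 + y^3 + 1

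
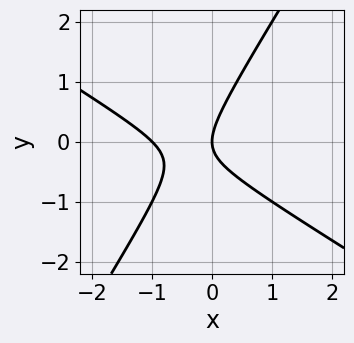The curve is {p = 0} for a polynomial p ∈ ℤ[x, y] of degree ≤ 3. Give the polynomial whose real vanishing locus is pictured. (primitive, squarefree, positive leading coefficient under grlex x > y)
x^2 + x*y - y^2 + x

First, the degree is 2 — no degree-1 curve has this shape.
Next, against the integer gridlines: it crosses the y-axis at the gridline y = 0; among the integer gridlines, it crosses the x-axis at x ∈ {-1, 0}.
Finally, fitting integer coefficients to these (and the overall shape) gives p.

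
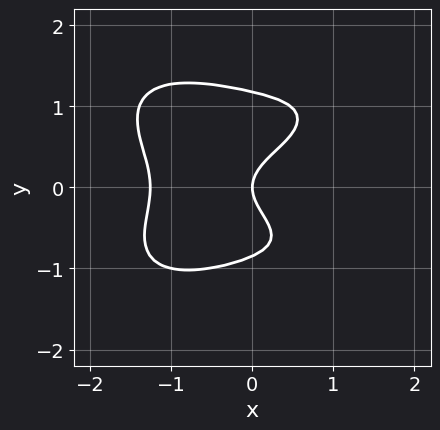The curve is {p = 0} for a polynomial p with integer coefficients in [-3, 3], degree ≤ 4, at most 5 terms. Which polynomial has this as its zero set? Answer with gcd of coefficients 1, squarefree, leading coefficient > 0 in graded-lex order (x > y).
x^4 + 3*y^4 - y^3 - 3*y^2 + 2*x

First, degree: no degree-3 curve has this shape, so deg p = 4.
Next, against the integer gridlines: it meets the y-axis at y = 0 (among the integer gridlines); it crosses the x-axis at the gridline x = 0.
Finally, assembling these constraints gives the stated polynomial.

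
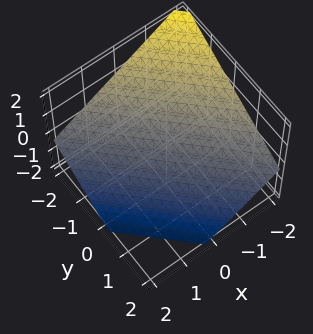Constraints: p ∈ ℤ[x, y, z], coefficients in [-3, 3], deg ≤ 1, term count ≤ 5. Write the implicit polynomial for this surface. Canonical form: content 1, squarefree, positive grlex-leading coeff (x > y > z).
2*x + 2*y + 3*z + 2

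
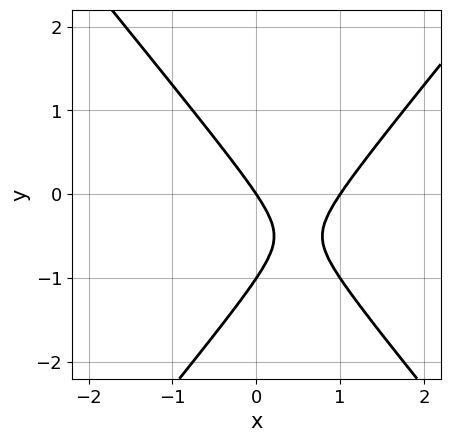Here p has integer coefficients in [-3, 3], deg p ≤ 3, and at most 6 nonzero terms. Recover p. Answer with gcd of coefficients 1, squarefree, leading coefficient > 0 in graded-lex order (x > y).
Degree: the shape is more complex than any degree-1 curve, so deg p = 2.
Observable constraints: among the integer gridlines, it crosses the y-axis at y ∈ {-1, 0}; among the integer gridlines, it crosses the x-axis at x ∈ {0, 1}.
Putting this together gives p.

3*x^2 - 2*y^2 - 3*x - 2*y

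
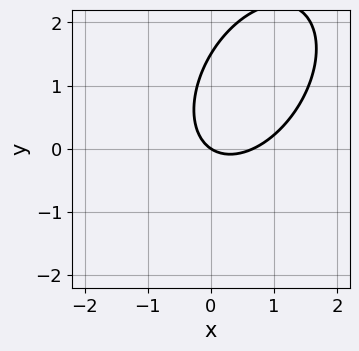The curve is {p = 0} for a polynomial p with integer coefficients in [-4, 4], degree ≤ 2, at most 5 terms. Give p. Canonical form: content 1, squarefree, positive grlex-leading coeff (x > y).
3*x^2 - 2*x*y + 2*y^2 - 2*x - 3*y

(a) The degree is 2 — the shape is more complex than any degree-1 curve.
(b) Checking where it meets the axes: one y-axis crossing is at y = 0; it meets the x-axis at x = 0 (among the integer gridlines).
(c) Solving for integer coefficients yields p as stated.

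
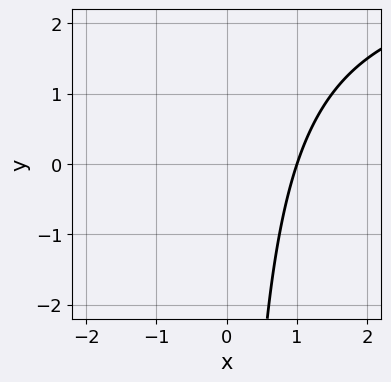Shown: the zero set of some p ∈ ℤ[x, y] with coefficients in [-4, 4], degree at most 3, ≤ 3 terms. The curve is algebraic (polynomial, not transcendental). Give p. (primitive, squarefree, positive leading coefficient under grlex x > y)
(a) The degree is 2 — a generic line meets the curve in up to 2 points.
(b) Checking where it meets the axes: no y-intercept at any integer in the box; it meets the x-axis at x = 1 (among the integer gridlines).
(c) Assembling these constraints gives the stated polynomial.

x*y - 3*x + 3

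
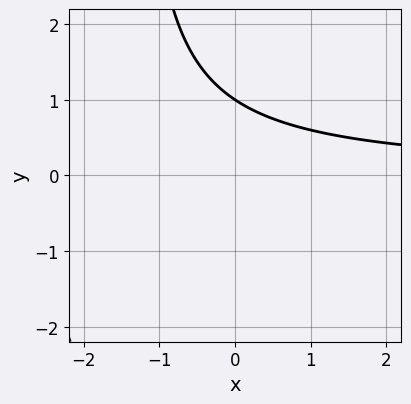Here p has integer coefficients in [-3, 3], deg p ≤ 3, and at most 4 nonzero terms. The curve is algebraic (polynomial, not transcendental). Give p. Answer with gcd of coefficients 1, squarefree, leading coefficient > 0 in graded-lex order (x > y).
2*x*y + 3*y - 3

deg p = 2. A generic line meets the curve in up to 2 points.
Against the integer gridlines: no x-intercept at any integer in the box; one y-axis crossing is at y = 1.
These observations pin down the coefficients.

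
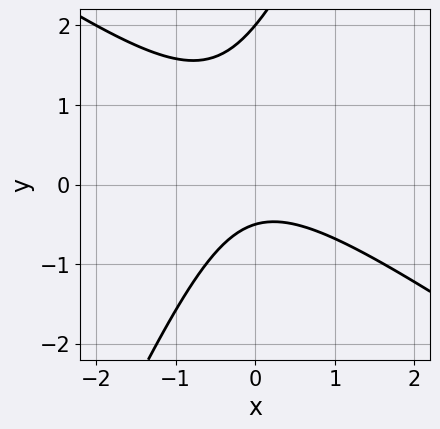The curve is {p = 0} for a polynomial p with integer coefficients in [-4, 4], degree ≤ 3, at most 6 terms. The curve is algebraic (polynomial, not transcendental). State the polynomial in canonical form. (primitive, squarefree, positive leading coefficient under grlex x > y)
3*x^2 + 3*x*y - 2*y^2 + 3*y + 2

(a) deg p = 2. The shape is more complex than any degree-1 curve.
(b) From the visible intercepts: it crosses the y-axis at the gridline y = 2; the curve avoids every integer x-axis point in the box.
(c) The integer polynomial consistent with all of this is the stated p.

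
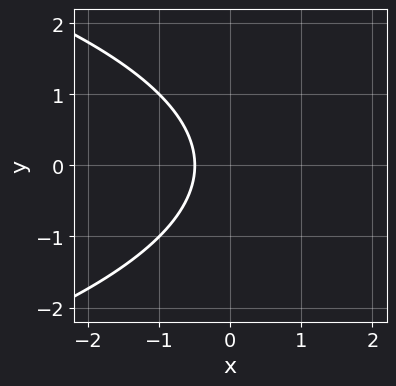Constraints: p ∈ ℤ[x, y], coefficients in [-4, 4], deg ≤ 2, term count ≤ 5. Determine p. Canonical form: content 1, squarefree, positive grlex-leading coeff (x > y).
y^2 + 2*x + 1

Degree: a generic line meets the curve in up to 2 points, so deg p = 2.
Symmetries: it's symmetric under y → −y, forcing even powers of y.
Observable constraints: no y-intercept at any integer in the box.
Matching integer coefficients to the picture gives p.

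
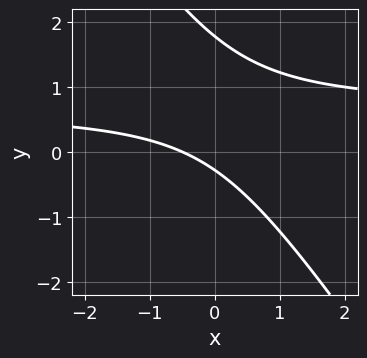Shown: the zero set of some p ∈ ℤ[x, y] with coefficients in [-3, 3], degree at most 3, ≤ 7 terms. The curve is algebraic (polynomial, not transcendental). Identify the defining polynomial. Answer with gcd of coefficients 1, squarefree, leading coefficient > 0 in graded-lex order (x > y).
3*x*y + 2*y^2 - 2*x - 3*y - 1

(a) deg p = 2. A generic line meets the curve in up to 2 points.
(b) The integer polynomial consistent with all of this is the stated p.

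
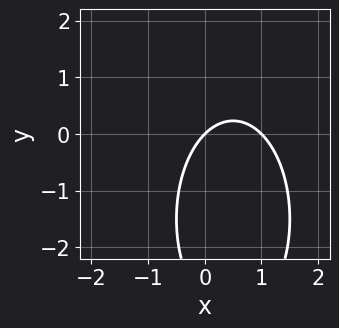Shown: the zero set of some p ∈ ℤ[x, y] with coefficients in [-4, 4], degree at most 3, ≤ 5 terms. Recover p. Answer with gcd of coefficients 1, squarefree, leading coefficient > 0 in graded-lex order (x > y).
1. deg p = 2. No degree-1 curve has this shape.
2. Against the integer gridlines: one y-axis crossing is at y = 0; among the integer gridlines, it crosses the x-axis at x ∈ {0, 1}.
3. Together with the visible shape, these determine p as stated.

3*x^2 + y^2 - 3*x + 3*y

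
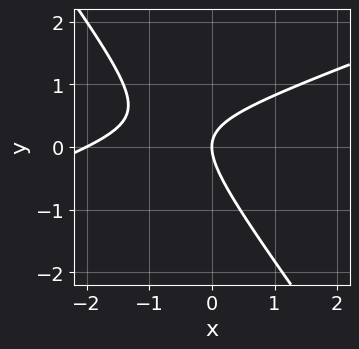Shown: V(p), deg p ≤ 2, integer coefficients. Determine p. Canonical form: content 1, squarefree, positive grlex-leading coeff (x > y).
x^2 - 2*x*y - 2*y^2 + 2*x

1. deg p = 2. The shape is more complex than any degree-1 curve.
2. Observable constraints: it meets the y-axis at y = 0 (among the integer gridlines); the x-axis gridline crossings are at x ∈ {-2, 0}.
3. Fitting integer coefficients to these (and the overall shape) gives p.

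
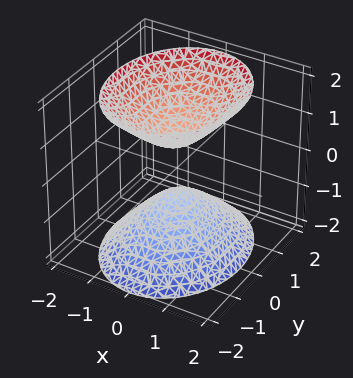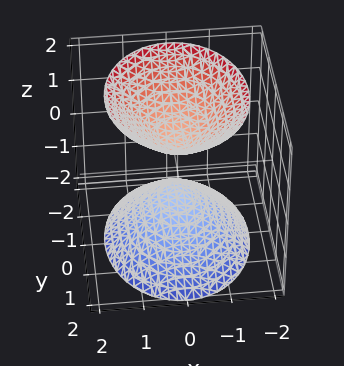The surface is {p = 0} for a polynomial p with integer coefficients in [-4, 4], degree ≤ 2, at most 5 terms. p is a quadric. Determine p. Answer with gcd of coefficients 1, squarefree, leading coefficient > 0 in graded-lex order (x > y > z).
1. The picture has 2 separate pieces.
2. deg p = 2.
3. Symmetries: the x ↦ −x reflection is a symmetry, so x appears only in even powers; it's symmetric under y → −y, forcing even powers of y; the z ↦ −z reflection is a symmetry, so z appears only in even powers.
4. Observable constraints: the surface avoids every integer x-axis point in the box; it misses every integer gridline on the y-axis.
5. Solving for integer coefficients yields p as stated.

3*x^2 + 2*y^2 - 2*z^2 + 1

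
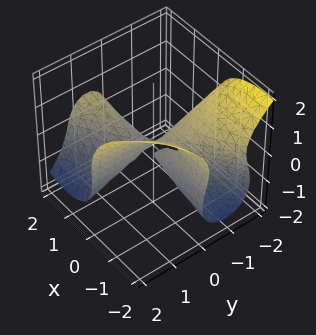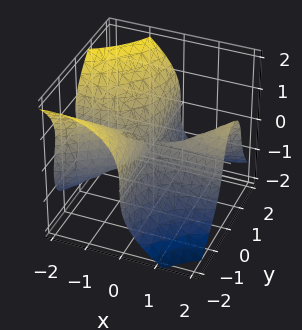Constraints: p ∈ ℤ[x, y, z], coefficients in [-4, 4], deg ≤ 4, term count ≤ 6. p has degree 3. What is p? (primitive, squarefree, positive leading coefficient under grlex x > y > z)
1. Degree: a generic line meets the surface in up to 3 points, so deg p = 3.
2. From the visible intercepts: every point of the y-axis in the box is on the surface; the visible x-axis segment lies entirely on the surface; it crosses the z-axis at the gridline z = 0.
3. The integer polynomial consistent with all of this is the stated p.

2*x^2*y - 3*x*y^2 - 2*z^3 - x*z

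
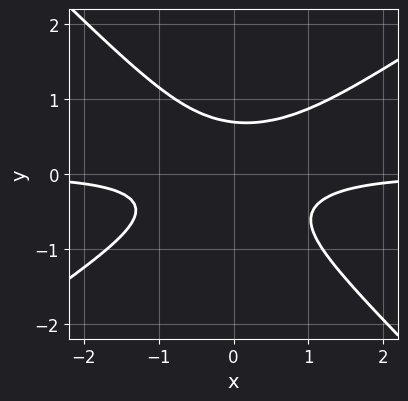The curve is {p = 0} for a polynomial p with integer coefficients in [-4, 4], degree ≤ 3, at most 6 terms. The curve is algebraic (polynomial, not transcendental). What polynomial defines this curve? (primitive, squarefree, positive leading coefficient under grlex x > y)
2*x^2*y - x*y^2 - 3*y^3 + 1

(a) deg p = 3. No degree-2 curve has this shape.
(b) Observable constraints: the curve avoids every integer x-axis point in the box.
(c) Assembling these constraints gives the stated polynomial.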